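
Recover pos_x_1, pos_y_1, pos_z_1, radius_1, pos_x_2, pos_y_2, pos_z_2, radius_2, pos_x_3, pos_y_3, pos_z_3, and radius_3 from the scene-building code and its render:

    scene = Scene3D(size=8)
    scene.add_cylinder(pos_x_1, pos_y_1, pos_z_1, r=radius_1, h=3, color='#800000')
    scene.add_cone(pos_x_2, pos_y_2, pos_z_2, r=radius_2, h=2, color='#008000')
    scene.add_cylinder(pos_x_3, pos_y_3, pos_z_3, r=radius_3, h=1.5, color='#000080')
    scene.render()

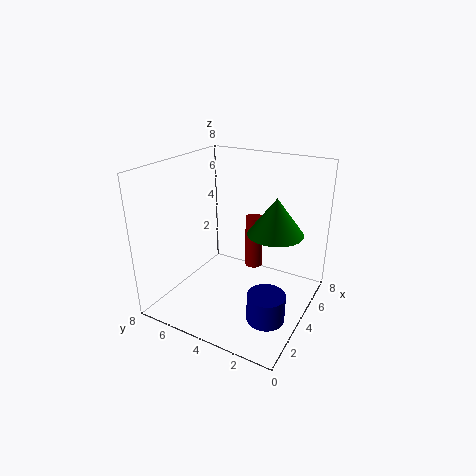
pos_x_1 = 5, pos_y_1 = 3.5, pos_z_1 = 2, radius_1 = 0.5, pos_x_2 = 4.5, pos_y_2 = 2, pos_z_2 = 4.5, radius_2 = 1.5, pos_x_3 = 2.5, pos_y_3 = 1.5, pos_z_3 = 0.5, radius_3 = 1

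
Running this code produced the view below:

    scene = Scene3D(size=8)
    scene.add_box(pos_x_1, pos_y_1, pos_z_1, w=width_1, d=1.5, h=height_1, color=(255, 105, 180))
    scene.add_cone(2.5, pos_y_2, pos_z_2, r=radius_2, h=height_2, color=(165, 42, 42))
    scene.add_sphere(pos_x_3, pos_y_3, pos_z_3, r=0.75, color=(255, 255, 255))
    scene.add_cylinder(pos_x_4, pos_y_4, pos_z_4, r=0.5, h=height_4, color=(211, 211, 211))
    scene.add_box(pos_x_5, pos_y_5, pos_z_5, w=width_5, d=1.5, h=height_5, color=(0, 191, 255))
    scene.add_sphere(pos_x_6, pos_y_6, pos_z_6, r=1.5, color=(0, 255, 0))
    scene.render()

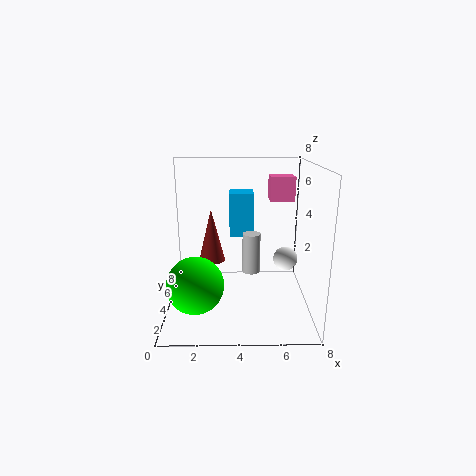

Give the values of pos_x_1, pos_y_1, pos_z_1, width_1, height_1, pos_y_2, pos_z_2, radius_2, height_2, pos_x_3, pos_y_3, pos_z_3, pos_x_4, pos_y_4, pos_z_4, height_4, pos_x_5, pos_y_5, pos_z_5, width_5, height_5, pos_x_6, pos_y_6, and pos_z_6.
pos_x_1 = 6; pos_y_1 = 6.25; pos_z_1 = 5.5; width_1 = 1.5; height_1 = 1.5; pos_y_2 = 4.5; pos_z_2 = 2.5; radius_2 = 0.75; height_2 = 3; pos_x_3 = 7; pos_y_3 = 5.75; pos_z_3 = 2; pos_x_4 = 4.75; pos_y_4 = 4; pos_z_4 = 2; height_4 = 2.25; pos_x_5 = 3.5; pos_y_5 = 6.25; pos_z_5 = 3.25; width_5 = 1.5; height_5 = 2.75; pos_x_6 = 1.75; pos_y_6 = 2.25; pos_z_6 = 2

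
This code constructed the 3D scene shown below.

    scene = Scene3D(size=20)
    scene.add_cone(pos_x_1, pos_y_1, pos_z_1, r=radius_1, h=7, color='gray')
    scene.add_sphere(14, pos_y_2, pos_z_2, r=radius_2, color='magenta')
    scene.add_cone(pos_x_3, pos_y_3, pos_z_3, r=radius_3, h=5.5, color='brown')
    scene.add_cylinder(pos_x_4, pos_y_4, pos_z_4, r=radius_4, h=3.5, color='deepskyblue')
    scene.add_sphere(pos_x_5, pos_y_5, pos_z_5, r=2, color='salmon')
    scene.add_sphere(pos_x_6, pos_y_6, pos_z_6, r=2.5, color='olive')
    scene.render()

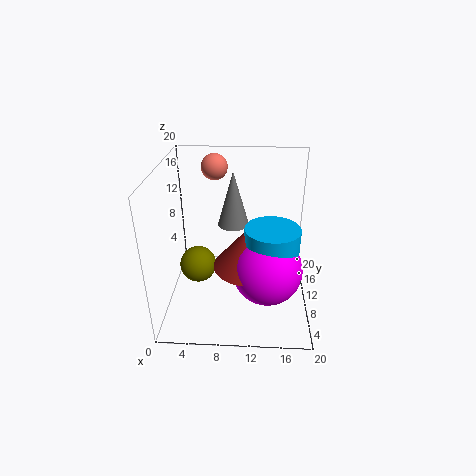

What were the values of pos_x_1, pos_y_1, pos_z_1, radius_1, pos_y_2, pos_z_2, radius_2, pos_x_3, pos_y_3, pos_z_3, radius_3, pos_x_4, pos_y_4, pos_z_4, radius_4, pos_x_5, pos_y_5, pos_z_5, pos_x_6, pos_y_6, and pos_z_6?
pos_x_1 = 9.5
pos_y_1 = 8.5
pos_z_1 = 13
radius_1 = 2
pos_y_2 = 5.5
pos_z_2 = 8
radius_2 = 4.5
pos_x_3 = 11.5
pos_y_3 = 6.5
pos_z_3 = 8
radius_3 = 4.5
pos_x_4 = 14.5
pos_y_4 = 6.5
pos_z_4 = 10
radius_4 = 3.5
pos_x_5 = 6
pos_y_5 = 18
pos_z_5 = 17.5
pos_x_6 = 4.5
pos_y_6 = 8.5
pos_z_6 = 6.5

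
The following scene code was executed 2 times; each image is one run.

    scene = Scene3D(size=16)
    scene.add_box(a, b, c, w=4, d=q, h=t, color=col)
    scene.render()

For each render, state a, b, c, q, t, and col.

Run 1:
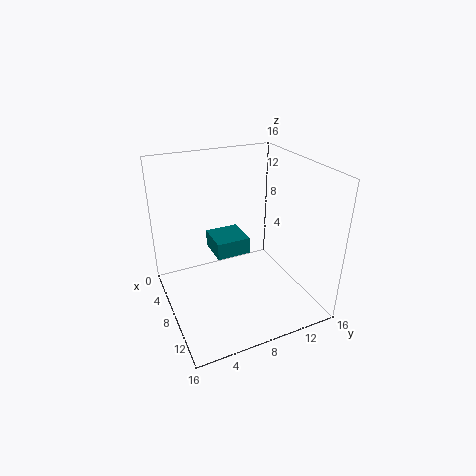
a = 3, b = 6, c = 5, q = 4, t = 2, col = 'teal'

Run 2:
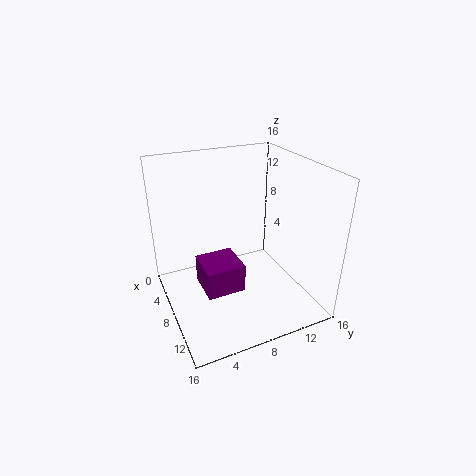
a = 8, b = 3, c = 4, q = 4, t = 3, col = 'purple'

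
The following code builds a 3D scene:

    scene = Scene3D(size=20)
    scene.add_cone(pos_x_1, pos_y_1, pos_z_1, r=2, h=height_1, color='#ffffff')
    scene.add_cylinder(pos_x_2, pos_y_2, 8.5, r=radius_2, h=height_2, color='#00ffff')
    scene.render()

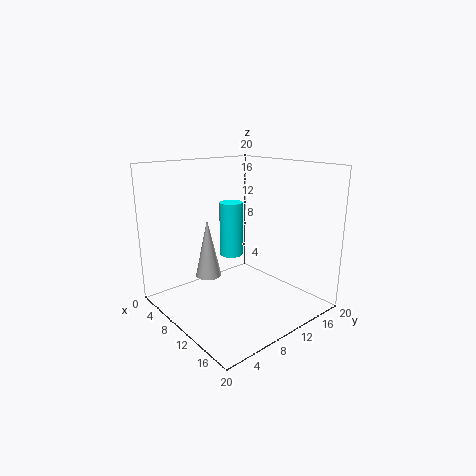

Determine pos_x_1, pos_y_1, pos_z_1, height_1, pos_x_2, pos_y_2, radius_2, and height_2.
pos_x_1 = 4; pos_y_1 = 9; pos_z_1 = 2.5; height_1 = 9; pos_x_2 = 11; pos_y_2 = 8; radius_2 = 1.5; height_2 = 7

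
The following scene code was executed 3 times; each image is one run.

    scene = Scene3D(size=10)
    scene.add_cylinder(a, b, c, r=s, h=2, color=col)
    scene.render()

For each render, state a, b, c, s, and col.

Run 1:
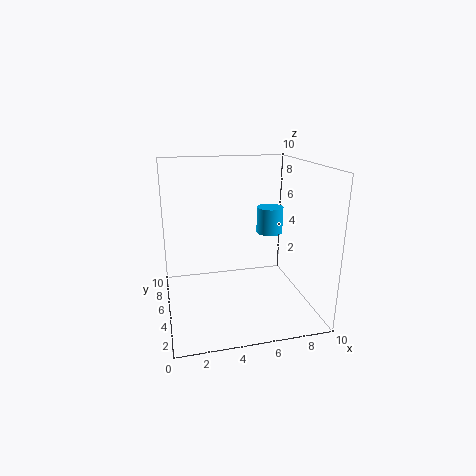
a = 8
b = 7
c = 4.5
s = 1
col = 'deepskyblue'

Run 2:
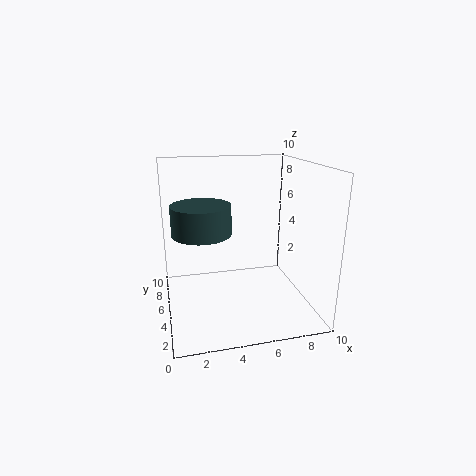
a = 2.5
b = 5
c = 5.5
s = 2
col = 'darkslategray'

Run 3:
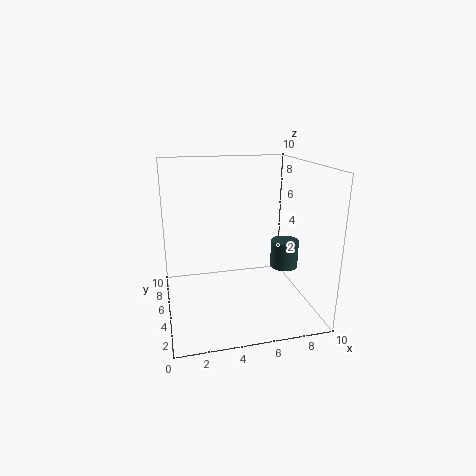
a = 8.5
b = 5
c = 2.5
s = 1
col = 'darkslategray'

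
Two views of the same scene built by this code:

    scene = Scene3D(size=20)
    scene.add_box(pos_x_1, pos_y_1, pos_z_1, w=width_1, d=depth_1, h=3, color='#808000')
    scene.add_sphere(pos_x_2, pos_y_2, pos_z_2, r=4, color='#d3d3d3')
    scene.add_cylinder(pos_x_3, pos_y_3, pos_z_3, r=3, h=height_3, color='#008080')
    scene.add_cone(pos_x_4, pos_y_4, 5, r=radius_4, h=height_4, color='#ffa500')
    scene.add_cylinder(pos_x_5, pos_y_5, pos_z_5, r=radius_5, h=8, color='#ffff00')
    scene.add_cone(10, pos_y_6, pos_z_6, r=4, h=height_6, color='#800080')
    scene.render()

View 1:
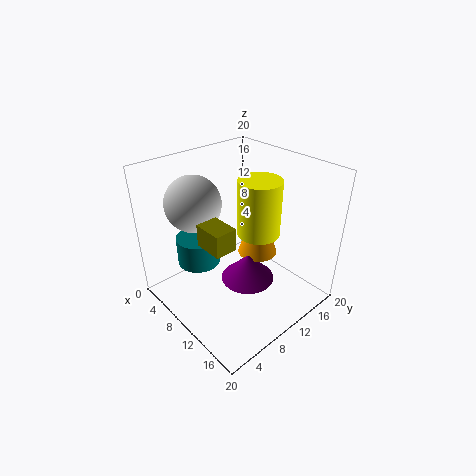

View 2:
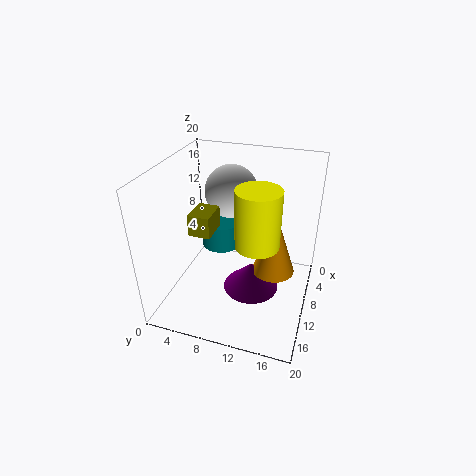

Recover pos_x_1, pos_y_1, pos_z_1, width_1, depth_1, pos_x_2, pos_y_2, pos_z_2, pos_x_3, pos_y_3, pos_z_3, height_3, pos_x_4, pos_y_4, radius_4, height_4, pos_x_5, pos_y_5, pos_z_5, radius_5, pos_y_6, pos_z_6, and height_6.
pos_x_1 = 9, pos_y_1 = 4, pos_z_1 = 11, width_1 = 4, depth_1 = 3, pos_x_2 = 4, pos_y_2 = 7, pos_z_2 = 14, pos_x_3 = 6, pos_y_3 = 6, pos_z_3 = 6, height_3 = 4, pos_x_4 = 9, pos_y_4 = 15, radius_4 = 3, height_4 = 9, pos_x_5 = 11, pos_y_5 = 13, pos_z_5 = 10, radius_5 = 3, pos_y_6 = 12, pos_z_6 = 2, height_6 = 4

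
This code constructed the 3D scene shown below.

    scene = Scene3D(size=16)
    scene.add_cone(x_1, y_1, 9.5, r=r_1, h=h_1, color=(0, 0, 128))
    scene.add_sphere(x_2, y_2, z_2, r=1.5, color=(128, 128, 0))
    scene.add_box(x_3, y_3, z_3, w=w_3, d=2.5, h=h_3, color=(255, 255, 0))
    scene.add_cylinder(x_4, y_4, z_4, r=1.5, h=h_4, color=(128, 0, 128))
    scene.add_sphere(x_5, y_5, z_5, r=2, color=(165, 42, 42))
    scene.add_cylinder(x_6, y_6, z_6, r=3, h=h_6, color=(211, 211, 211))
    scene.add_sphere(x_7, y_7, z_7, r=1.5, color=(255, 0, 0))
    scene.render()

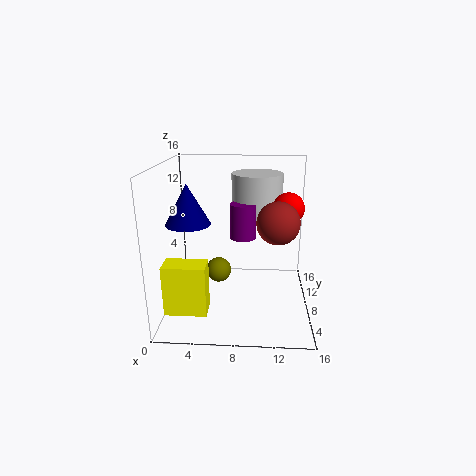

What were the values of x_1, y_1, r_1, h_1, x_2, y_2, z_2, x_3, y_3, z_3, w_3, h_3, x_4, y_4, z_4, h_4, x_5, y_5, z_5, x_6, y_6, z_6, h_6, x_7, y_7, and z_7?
x_1 = 2.5; y_1 = 8; r_1 = 2.5; h_1 = 4.5; x_2 = 5.5; y_2 = 10; z_2 = 3; x_3 = 0.5; y_3 = 3; z_3 = 1; w_3 = 4.5; h_3 = 5.5; x_4 = 8.5; y_4 = 9.5; z_4 = 7.5; h_4 = 4; x_5 = 12; y_5 = 3; z_5 = 11.5; x_6 = 10; y_6 = 12; z_6 = 9.5; h_6 = 5; x_7 = 13; y_7 = 4.5; z_7 = 12.5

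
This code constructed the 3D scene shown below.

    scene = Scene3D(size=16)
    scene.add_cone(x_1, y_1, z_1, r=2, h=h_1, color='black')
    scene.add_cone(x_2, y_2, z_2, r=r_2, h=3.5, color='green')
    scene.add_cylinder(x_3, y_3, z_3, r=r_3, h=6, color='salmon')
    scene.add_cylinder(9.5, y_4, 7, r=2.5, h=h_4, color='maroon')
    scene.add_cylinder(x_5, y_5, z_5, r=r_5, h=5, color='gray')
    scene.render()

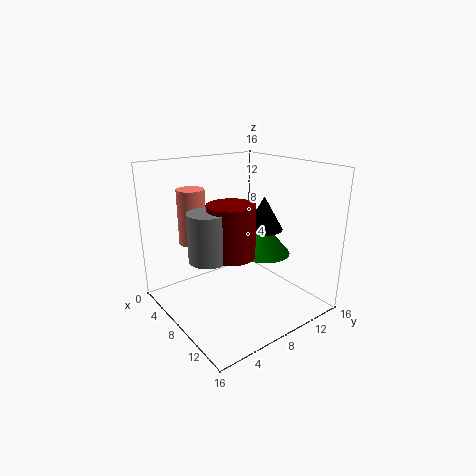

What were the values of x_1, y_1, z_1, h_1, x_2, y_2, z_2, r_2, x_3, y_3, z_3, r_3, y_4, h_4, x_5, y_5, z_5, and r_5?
x_1 = 10.5; y_1 = 9.5; z_1 = 9.5; h_1 = 3.5; x_2 = 8.5; y_2 = 11.5; z_2 = 5.5; r_2 = 3; x_3 = 5; y_3 = 4; z_3 = 7.5; r_3 = 1.5; y_4 = 6; h_4 = 5.5; x_5 = 9; y_5 = 3.5; z_5 = 7; r_5 = 2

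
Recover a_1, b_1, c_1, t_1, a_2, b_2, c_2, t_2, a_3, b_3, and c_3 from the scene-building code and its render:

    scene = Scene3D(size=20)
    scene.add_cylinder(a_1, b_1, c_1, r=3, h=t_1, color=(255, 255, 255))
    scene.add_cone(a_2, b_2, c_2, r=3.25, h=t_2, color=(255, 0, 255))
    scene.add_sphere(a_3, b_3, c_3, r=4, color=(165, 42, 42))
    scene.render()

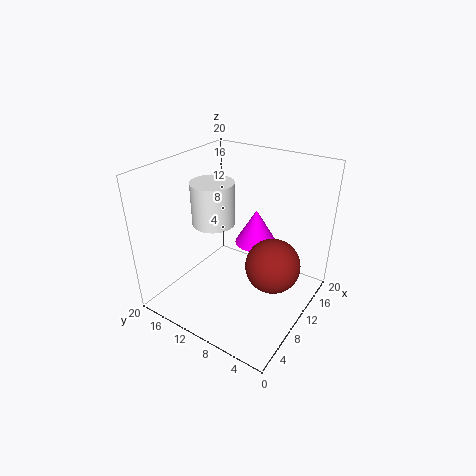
a_1 = 9.5; b_1 = 13.75; c_1 = 11.5; t_1 = 6; a_2 = 16.25; b_2 = 10.75; c_2 = 6; t_2 = 5.5; a_3 = 12.75; b_3 = 5.75; c_3 = 5.25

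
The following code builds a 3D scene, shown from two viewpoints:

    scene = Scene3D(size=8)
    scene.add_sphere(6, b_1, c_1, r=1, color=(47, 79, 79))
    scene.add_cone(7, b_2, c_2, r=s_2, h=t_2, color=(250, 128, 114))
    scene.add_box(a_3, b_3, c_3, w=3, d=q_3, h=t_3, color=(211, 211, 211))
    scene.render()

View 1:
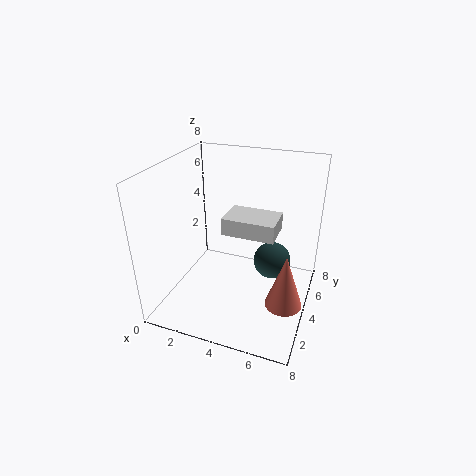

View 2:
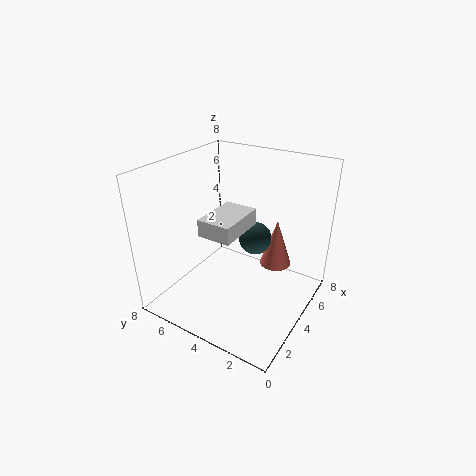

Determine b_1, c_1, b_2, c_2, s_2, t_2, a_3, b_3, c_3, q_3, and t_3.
b_1 = 4; c_1 = 3; b_2 = 3; c_2 = 1; s_2 = 1; t_2 = 3; a_3 = 3; b_3 = 4; c_3 = 4; q_3 = 2; t_3 = 1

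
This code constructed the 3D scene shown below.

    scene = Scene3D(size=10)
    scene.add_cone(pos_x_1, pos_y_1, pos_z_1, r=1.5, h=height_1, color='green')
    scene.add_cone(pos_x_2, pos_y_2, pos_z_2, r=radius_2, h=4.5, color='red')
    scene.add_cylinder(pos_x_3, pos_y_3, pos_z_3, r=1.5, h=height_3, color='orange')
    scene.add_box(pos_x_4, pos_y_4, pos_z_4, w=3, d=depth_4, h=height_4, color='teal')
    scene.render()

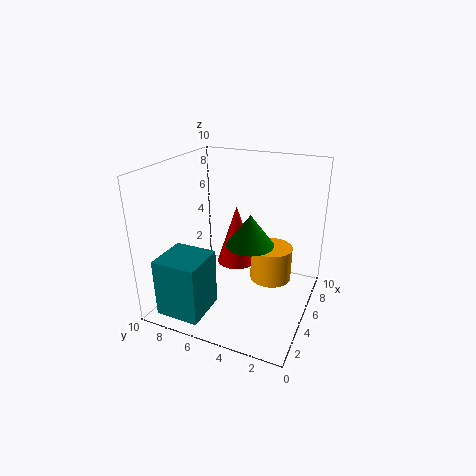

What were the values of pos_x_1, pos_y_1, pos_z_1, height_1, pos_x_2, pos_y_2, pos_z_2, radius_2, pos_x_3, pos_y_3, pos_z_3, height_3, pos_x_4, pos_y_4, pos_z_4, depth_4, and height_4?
pos_x_1 = 3.5, pos_y_1 = 3.5, pos_z_1 = 5.5, height_1 = 2, pos_x_2 = 7, pos_y_2 = 6, pos_z_2 = 2, radius_2 = 1.5, pos_x_3 = 6.5, pos_y_3 = 3, pos_z_3 = 1.5, height_3 = 2.5, pos_x_4 = 0.5, pos_y_4 = 6, pos_z_4 = 0.5, depth_4 = 3, height_4 = 4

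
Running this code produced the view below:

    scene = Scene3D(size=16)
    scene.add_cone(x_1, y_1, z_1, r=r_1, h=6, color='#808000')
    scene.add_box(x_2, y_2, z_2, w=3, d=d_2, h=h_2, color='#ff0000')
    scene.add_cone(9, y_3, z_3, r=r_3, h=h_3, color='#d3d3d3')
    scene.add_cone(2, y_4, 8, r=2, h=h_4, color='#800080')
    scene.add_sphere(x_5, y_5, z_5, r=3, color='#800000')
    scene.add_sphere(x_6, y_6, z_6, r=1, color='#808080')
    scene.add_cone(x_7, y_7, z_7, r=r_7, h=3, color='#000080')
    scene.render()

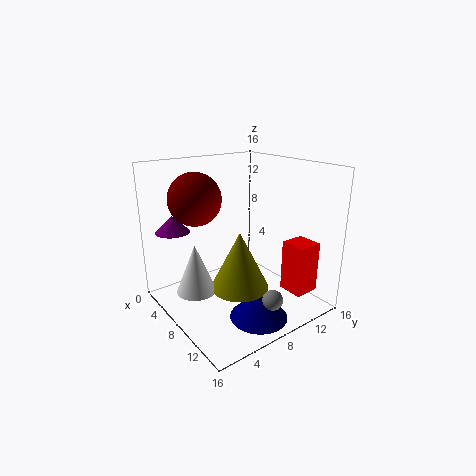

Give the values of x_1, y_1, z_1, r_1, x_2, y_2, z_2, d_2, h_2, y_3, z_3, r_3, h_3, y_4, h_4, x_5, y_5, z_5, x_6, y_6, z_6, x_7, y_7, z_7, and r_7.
x_1 = 11, y_1 = 6, z_1 = 4, r_1 = 3, x_2 = 10, y_2 = 13, z_2 = 1, d_2 = 3, h_2 = 6, y_3 = 2, z_3 = 4, r_3 = 2, h_3 = 5, y_4 = 3, h_4 = 2, x_5 = 4, y_5 = 5, z_5 = 12, x_6 = 15, y_6 = 7, z_6 = 4, x_7 = 13, y_7 = 7, z_7 = 1, r_7 = 3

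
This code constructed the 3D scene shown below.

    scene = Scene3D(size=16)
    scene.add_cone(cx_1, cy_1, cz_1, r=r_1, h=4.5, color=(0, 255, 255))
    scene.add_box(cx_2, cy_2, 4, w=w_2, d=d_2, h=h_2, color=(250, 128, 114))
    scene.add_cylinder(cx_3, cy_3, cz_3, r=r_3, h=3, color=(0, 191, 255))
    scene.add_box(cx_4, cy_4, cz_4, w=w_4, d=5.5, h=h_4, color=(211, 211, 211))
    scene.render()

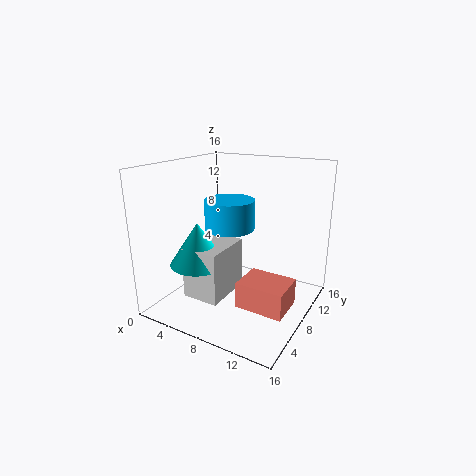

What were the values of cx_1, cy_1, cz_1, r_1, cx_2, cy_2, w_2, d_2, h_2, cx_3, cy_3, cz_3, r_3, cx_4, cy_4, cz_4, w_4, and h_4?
cx_1 = 5.5
cy_1 = 4
cz_1 = 6
r_1 = 3
cx_2 = 11.5
cy_2 = 1.5
w_2 = 4.5
d_2 = 3.5
h_2 = 2.5
cx_3 = 8.5
cy_3 = 5.5
cz_3 = 10
r_3 = 2.5
cx_4 = 4.5
cy_4 = 2.5
cz_4 = 2.5
w_4 = 4
h_4 = 5.5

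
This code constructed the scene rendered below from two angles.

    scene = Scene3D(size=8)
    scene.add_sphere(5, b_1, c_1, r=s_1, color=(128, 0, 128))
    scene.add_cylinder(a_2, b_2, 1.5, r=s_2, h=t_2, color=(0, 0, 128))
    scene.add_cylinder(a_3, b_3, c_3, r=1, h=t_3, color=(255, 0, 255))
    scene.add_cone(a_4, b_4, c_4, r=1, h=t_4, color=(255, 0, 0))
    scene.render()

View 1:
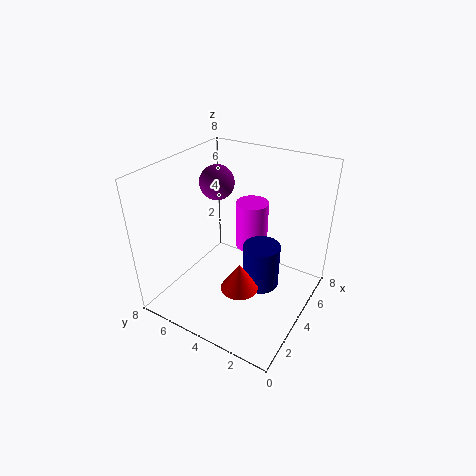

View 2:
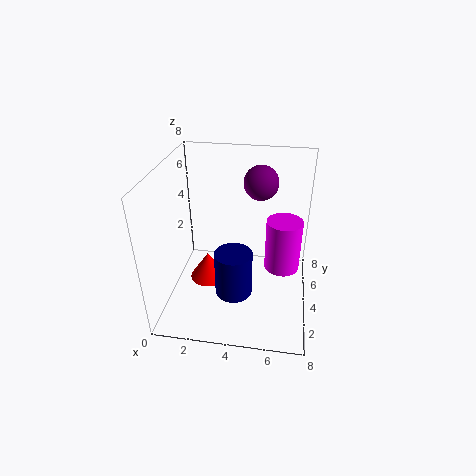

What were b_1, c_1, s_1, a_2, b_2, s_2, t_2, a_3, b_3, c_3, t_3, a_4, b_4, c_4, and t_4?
b_1 = 6
c_1 = 6.5
s_1 = 1
a_2 = 4
b_2 = 2.5
s_2 = 1
t_2 = 2.5
a_3 = 6.5
b_3 = 4.5
c_3 = 2
t_3 = 3
a_4 = 2.5
b_4 = 3
c_4 = 2
t_4 = 1.5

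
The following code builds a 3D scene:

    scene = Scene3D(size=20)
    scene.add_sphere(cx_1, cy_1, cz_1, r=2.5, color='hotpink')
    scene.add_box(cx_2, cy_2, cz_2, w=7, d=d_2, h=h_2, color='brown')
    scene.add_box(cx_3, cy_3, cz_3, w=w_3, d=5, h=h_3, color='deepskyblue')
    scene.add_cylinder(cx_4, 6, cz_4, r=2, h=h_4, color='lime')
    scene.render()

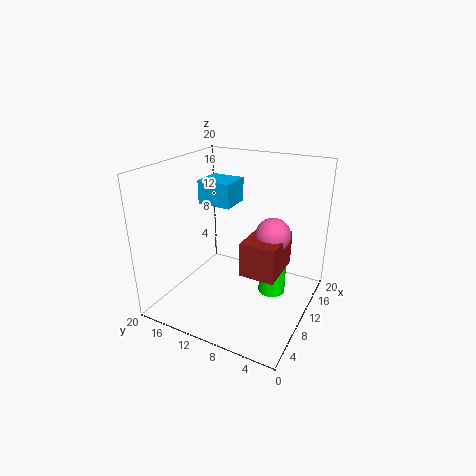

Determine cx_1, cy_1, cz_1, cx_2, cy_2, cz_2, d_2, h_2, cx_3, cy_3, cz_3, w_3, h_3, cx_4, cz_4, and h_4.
cx_1 = 13
cy_1 = 6
cz_1 = 10
cx_2 = 8.5
cy_2 = 4
cz_2 = 5
d_2 = 5
h_2 = 5
cx_3 = 11
cy_3 = 12
cz_3 = 13.5
w_3 = 4.5
h_3 = 3.5
cx_4 = 13.5
cz_4 = 0.5
h_4 = 5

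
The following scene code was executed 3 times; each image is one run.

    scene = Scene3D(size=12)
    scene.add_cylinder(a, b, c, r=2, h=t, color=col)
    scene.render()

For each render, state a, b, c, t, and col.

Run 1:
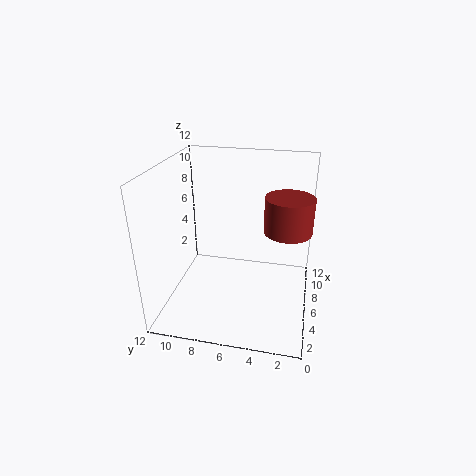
a = 7
b = 2
c = 6.5
t = 3
col = 'brown'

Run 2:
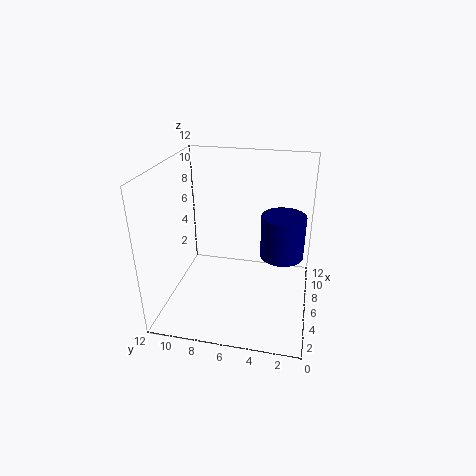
a = 9
b = 2.5
c = 3
t = 4
col = 'navy'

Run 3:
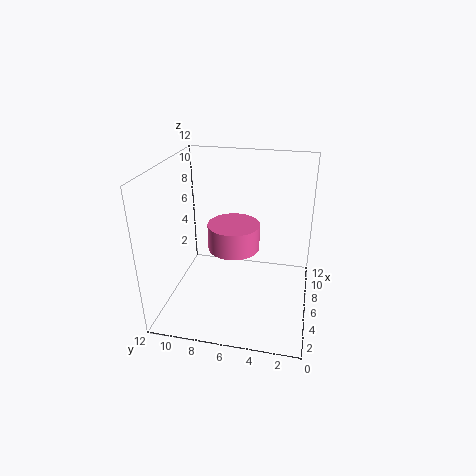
a = 4.5
b = 6
c = 6
t = 2
col = 'hotpink'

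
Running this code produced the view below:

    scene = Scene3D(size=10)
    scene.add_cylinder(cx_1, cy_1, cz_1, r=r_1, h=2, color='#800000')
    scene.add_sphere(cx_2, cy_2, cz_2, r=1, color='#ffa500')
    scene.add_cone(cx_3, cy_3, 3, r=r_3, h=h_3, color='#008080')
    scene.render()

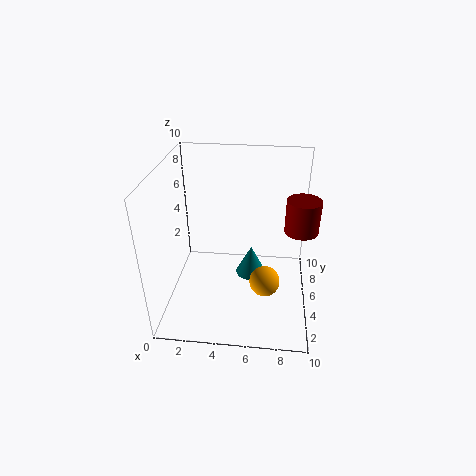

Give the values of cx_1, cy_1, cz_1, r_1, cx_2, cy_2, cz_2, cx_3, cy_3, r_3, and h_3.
cx_1 = 9
cy_1 = 3
cz_1 = 7
r_1 = 1
cx_2 = 7
cy_2 = 3
cz_2 = 3
cx_3 = 6
cy_3 = 4
r_3 = 1
h_3 = 2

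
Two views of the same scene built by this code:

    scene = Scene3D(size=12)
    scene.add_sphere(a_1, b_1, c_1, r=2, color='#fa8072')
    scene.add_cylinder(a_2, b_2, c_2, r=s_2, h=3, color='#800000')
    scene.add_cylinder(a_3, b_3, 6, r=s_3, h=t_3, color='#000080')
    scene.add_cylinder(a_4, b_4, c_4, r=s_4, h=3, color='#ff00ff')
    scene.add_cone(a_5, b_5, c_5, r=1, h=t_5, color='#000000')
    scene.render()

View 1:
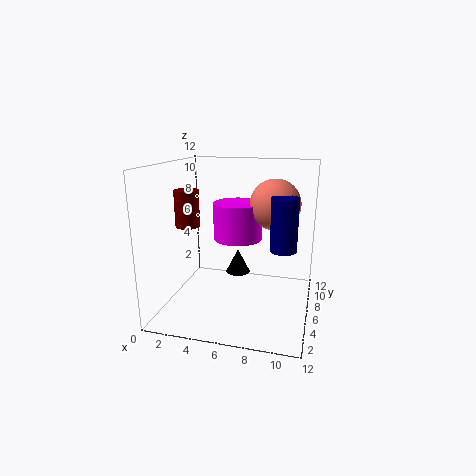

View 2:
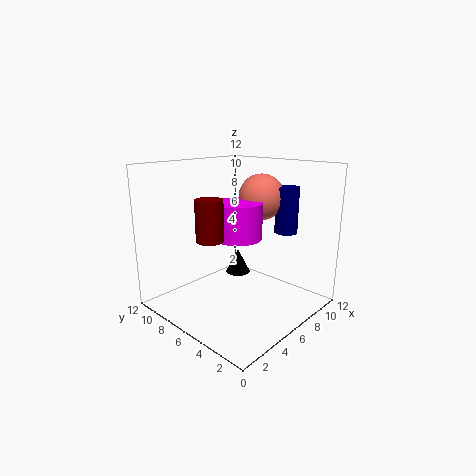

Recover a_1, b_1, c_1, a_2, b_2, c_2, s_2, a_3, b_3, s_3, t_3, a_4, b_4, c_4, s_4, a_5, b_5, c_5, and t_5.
a_1 = 9
b_1 = 6
c_1 = 9
a_2 = 2
b_2 = 5
c_2 = 7
s_2 = 1
a_3 = 10
b_3 = 4
s_3 = 1
t_3 = 4
a_4 = 6
b_4 = 6
c_4 = 6
s_4 = 2
a_5 = 6
b_5 = 6
c_5 = 3
t_5 = 2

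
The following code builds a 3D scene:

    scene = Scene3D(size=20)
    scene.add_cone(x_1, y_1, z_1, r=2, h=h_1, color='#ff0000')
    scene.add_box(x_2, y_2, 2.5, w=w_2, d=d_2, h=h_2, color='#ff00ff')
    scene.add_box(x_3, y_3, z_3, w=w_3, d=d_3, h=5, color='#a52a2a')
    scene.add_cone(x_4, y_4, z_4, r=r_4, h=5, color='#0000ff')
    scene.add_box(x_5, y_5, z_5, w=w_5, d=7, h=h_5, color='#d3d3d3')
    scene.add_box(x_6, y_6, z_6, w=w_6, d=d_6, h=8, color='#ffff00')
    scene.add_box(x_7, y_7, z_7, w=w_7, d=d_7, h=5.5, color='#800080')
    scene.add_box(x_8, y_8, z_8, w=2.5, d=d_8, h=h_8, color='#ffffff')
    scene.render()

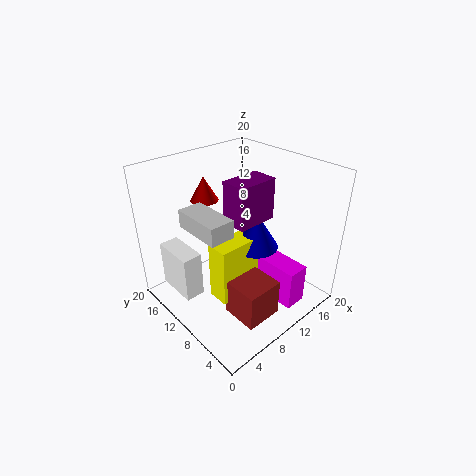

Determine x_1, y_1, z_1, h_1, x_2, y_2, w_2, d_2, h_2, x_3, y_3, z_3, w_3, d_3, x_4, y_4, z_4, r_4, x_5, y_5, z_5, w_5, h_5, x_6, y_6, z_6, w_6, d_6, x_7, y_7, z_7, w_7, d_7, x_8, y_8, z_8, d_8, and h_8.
x_1 = 9; y_1 = 16; z_1 = 14; h_1 = 3.5; x_2 = 11; y_2 = 1; w_2 = 3; d_2 = 6.5; h_2 = 5.5; x_3 = 5; y_3 = 2; z_3 = 2; w_3 = 5; d_3 = 5; x_4 = 11; y_4 = 7.5; z_4 = 9.5; r_4 = 3; x_5 = 4; y_5 = 8; z_5 = 12; w_5 = 3.5; h_5 = 2.5; x_6 = 4.5; y_6 = 6.5; z_6 = 3.5; w_6 = 6; d_6 = 3; x_7 = 7.5; y_7 = 6.5; z_7 = 13.5; w_7 = 5.5; d_7 = 3.5; x_8 = 0.5; y_8 = 9; z_8 = 5; d_8 = 5.5; h_8 = 6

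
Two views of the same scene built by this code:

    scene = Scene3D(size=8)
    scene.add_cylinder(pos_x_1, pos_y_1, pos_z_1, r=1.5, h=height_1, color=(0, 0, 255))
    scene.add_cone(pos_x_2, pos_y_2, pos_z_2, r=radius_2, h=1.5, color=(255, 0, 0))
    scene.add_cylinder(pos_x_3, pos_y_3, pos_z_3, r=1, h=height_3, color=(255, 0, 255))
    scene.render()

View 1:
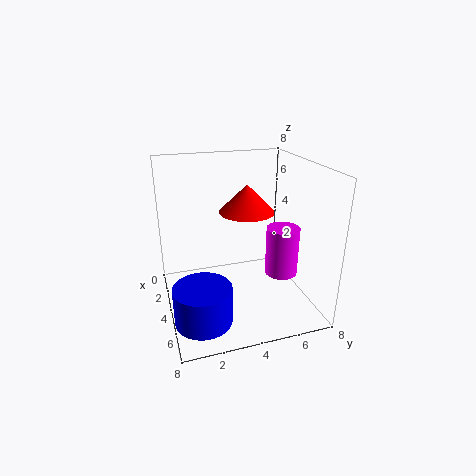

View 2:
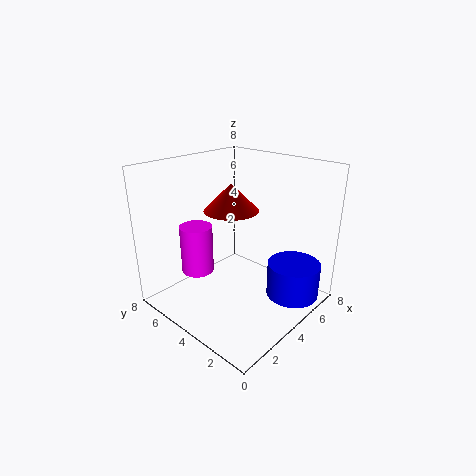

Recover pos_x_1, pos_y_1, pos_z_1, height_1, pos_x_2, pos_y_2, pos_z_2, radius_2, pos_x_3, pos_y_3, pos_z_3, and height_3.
pos_x_1 = 6; pos_y_1 = 1.5; pos_z_1 = 0.5; height_1 = 2; pos_x_2 = 4; pos_y_2 = 4.5; pos_z_2 = 5.5; radius_2 = 1.5; pos_x_3 = 3.5; pos_y_3 = 7; pos_z_3 = 1; height_3 = 3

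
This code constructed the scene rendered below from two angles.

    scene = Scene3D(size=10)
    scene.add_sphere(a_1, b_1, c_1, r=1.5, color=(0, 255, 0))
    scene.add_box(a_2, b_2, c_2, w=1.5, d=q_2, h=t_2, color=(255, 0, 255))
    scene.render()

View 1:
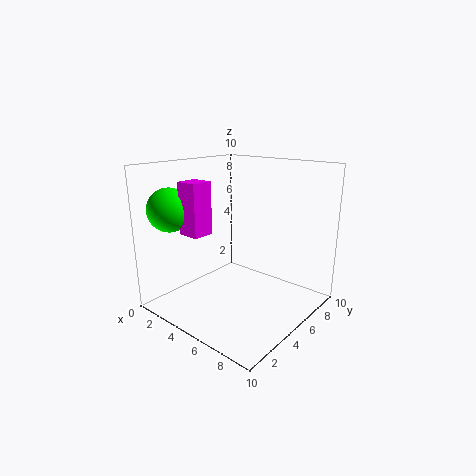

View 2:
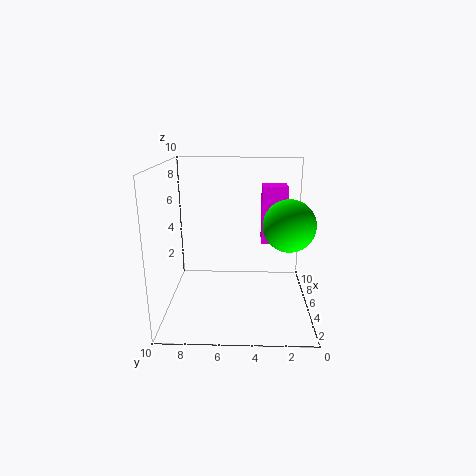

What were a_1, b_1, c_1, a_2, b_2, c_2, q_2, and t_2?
a_1 = 1.5, b_1 = 2, c_1 = 7, a_2 = 2.5, b_2 = 2, c_2 = 5.5, q_2 = 1.5, t_2 = 3.5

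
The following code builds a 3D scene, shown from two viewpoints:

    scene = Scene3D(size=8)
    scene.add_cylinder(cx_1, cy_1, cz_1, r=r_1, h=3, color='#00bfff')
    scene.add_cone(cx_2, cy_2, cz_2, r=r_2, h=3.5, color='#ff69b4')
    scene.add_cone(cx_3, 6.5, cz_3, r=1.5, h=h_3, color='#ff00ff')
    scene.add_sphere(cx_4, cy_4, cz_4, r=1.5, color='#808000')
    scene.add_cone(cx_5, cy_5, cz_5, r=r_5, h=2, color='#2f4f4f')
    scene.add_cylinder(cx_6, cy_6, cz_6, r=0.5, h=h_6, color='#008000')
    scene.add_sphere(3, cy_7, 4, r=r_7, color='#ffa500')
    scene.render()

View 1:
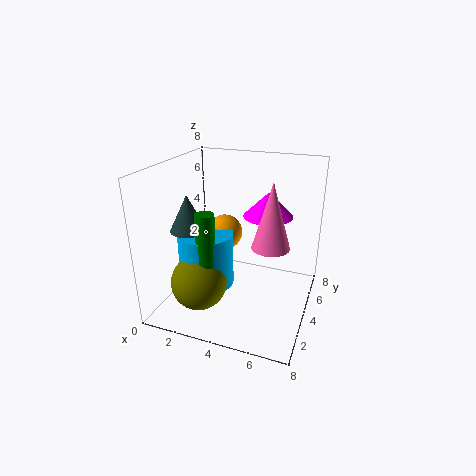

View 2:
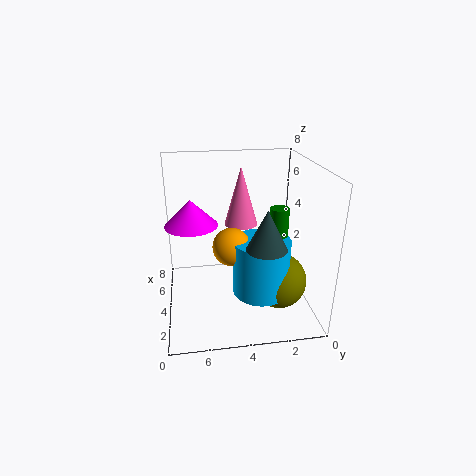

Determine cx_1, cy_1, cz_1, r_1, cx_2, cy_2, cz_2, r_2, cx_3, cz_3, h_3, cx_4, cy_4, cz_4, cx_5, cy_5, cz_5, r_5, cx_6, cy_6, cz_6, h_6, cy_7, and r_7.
cx_1 = 2.5, cy_1 = 3, cz_1 = 1.5, r_1 = 1.5, cx_2 = 6, cy_2 = 3.5, cz_2 = 4, r_2 = 1, cx_3 = 5, cz_3 = 4.5, h_3 = 1.5, cx_4 = 2.5, cy_4 = 2, cz_4 = 2, cx_5 = 1.5, cy_5 = 3, cz_5 = 4.5, r_5 = 1, cx_6 = 3, cy_6 = 2, cz_6 = 2.5, h_6 = 3.5, cy_7 = 4.5, r_7 = 1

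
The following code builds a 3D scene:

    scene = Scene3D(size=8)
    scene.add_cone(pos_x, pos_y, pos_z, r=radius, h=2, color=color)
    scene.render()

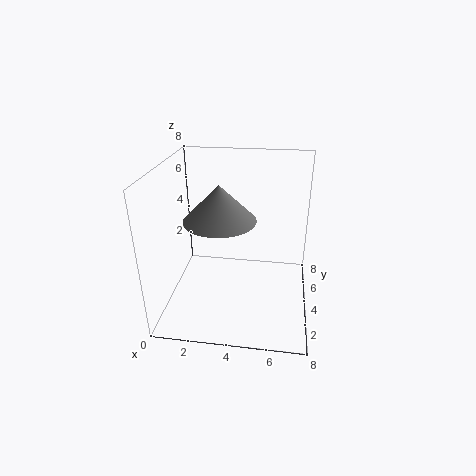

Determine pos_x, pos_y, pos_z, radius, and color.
pos_x = 3, pos_y = 4, pos_z = 5, radius = 2, color = 'gray'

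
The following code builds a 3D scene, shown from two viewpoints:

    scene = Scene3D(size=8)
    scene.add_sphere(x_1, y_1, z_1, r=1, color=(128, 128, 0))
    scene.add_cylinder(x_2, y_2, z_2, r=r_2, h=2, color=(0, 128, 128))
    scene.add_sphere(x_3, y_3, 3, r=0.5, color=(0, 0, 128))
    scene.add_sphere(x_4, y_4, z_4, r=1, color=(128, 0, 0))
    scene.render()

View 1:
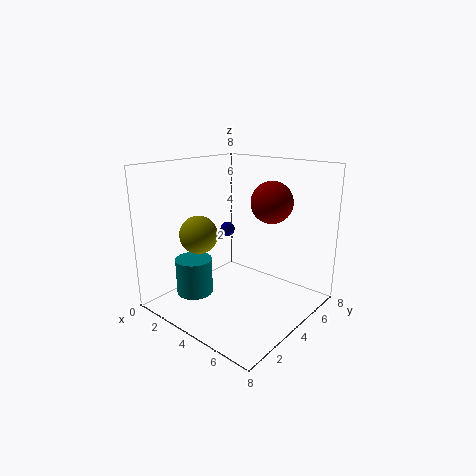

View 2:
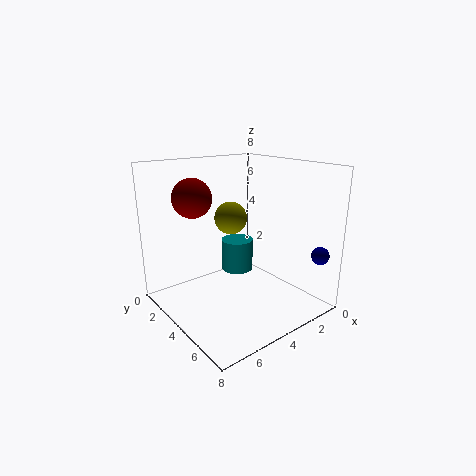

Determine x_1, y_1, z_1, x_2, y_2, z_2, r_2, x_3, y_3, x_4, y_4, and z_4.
x_1 = 3; y_1 = 2; z_1 = 4.5; x_2 = 2.5; y_2 = 2; z_2 = 1; r_2 = 1; x_3 = 0.5; y_3 = 7; x_4 = 6.5; y_4 = 3.5; z_4 = 6.5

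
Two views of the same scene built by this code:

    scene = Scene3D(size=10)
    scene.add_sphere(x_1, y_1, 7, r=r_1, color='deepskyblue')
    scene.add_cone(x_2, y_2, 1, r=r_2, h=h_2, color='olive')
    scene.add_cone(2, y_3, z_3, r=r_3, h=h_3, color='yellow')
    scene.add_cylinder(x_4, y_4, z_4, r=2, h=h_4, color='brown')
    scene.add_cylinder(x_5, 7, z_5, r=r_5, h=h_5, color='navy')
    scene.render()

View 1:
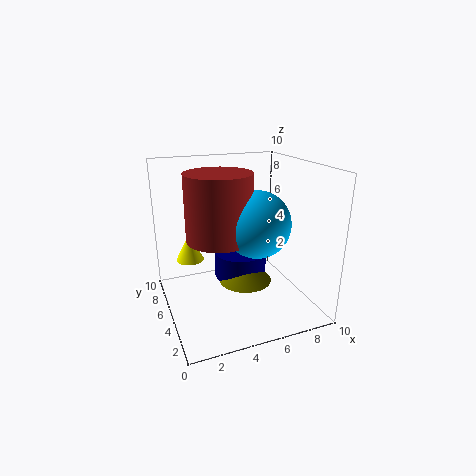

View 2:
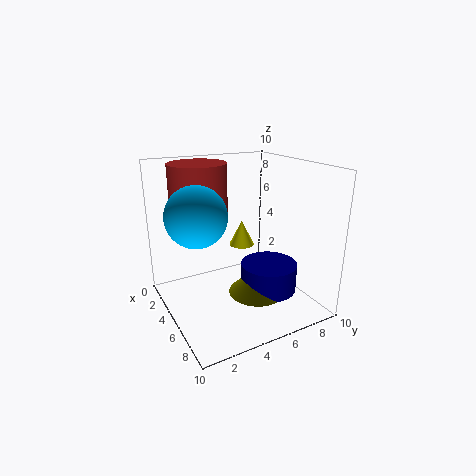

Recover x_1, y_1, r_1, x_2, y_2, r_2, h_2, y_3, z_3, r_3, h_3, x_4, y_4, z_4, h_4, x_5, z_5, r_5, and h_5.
x_1 = 5, y_1 = 2, r_1 = 2, x_2 = 6, y_2 = 6, r_2 = 2, h_2 = 2, y_3 = 7, z_3 = 3, r_3 = 1, h_3 = 2, x_4 = 3, y_4 = 3, z_4 = 6, h_4 = 4, x_5 = 6, z_5 = 1, r_5 = 2, h_5 = 2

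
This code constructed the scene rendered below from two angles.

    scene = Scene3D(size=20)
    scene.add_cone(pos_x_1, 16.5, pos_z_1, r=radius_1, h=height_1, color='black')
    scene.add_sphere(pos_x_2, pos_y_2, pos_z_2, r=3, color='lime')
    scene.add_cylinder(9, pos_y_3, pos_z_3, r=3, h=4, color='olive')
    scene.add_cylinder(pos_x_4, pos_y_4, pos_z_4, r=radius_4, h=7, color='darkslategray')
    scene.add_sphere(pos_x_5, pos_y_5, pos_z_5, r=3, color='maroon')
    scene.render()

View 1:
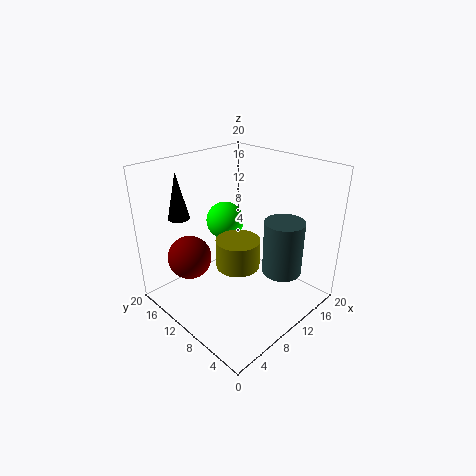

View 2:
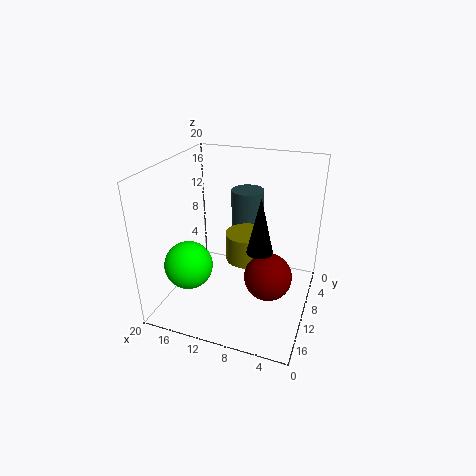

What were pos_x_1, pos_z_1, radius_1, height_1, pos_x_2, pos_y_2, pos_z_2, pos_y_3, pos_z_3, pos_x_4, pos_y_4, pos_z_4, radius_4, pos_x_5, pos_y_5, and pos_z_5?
pos_x_1 = 5, pos_z_1 = 12.5, radius_1 = 1.5, height_1 = 6.5, pos_x_2 = 14, pos_y_2 = 17, pos_z_2 = 9, pos_y_3 = 9, pos_z_3 = 6.5, pos_x_4 = 11, pos_y_4 = 3, pos_z_4 = 7.5, radius_4 = 2.5, pos_x_5 = 4.5, pos_y_5 = 14, pos_z_5 = 7.5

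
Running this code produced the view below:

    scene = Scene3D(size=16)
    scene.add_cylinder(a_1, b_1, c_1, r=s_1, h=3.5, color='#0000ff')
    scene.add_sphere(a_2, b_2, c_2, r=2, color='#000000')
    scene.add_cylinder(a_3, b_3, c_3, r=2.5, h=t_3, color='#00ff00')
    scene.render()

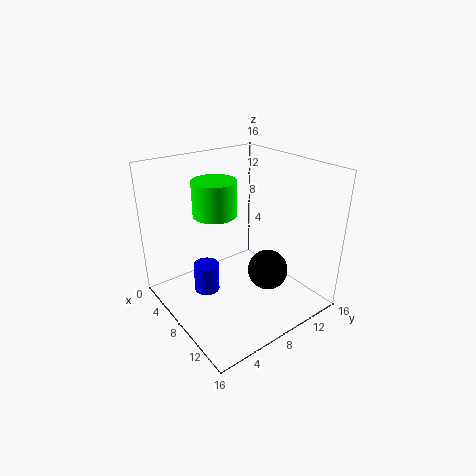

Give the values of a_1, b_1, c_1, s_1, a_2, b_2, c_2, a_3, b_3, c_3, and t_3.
a_1 = 5, b_1 = 5.5, c_1 = 0.5, s_1 = 1.5, a_2 = 13, b_2 = 8, c_2 = 6.5, a_3 = 5, b_3 = 7, c_3 = 10, t_3 = 4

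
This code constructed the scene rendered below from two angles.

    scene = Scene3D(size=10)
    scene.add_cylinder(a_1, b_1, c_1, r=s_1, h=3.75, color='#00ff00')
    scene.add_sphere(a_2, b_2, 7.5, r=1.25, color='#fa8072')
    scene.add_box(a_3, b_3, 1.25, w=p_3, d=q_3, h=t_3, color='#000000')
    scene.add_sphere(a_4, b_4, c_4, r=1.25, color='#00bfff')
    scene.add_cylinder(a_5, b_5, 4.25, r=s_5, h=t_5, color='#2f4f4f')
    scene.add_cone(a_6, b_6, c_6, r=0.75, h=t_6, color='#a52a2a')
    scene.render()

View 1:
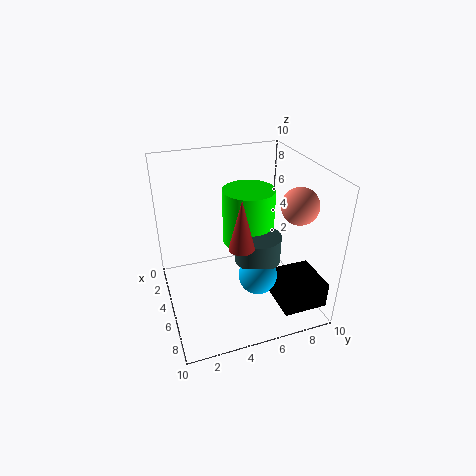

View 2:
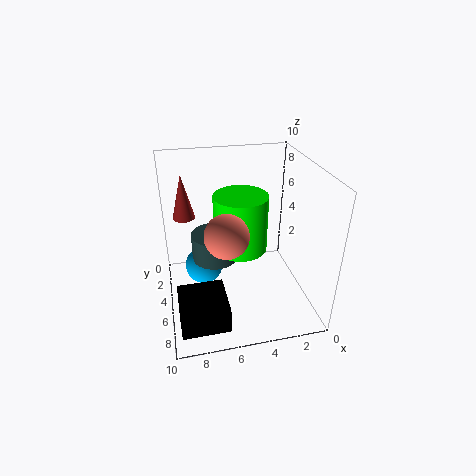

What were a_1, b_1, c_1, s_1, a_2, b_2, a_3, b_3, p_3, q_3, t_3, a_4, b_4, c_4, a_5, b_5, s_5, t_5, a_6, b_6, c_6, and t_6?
a_1 = 5; b_1 = 5.75; c_1 = 4.75; s_1 = 1.75; a_2 = 6.5; b_2 = 8.75; a_3 = 6.5; b_3 = 6.75; p_3 = 3; q_3 = 3; t_3 = 1.75; a_4 = 7.5; b_4 = 5.5; c_4 = 3.5; a_5 = 6.75; b_5 = 5.75; s_5 = 1.5; t_5 = 1.75; a_6 = 8.5; b_6 = 4; c_6 = 6.5; t_6 = 3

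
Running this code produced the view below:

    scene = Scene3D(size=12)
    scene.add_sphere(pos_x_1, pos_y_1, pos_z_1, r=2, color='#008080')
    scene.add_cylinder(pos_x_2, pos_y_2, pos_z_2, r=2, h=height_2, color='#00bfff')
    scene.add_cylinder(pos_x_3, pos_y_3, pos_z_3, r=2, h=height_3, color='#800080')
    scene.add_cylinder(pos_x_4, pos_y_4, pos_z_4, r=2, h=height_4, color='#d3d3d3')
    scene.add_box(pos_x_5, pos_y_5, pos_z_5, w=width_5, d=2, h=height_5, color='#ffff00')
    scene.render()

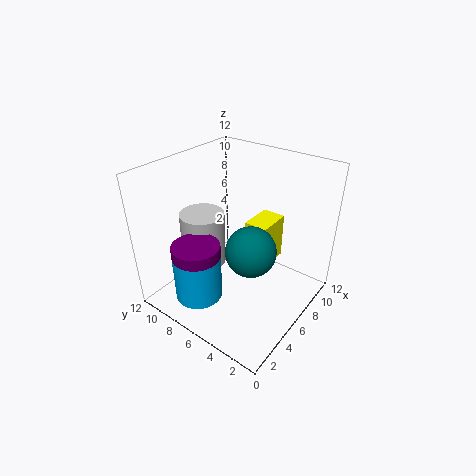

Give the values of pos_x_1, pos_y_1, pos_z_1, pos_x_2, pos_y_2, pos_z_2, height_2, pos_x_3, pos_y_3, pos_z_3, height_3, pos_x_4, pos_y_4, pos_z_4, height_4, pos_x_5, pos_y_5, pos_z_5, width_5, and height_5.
pos_x_1 = 5
pos_y_1 = 4
pos_z_1 = 6
pos_x_2 = 3
pos_y_2 = 8
pos_z_2 = 1
height_2 = 4
pos_x_3 = 3
pos_y_3 = 8
pos_z_3 = 2
height_3 = 4
pos_x_4 = 6
pos_y_4 = 10
pos_z_4 = 2
height_4 = 5
pos_x_5 = 7
pos_y_5 = 4
pos_z_5 = 3
width_5 = 3
height_5 = 4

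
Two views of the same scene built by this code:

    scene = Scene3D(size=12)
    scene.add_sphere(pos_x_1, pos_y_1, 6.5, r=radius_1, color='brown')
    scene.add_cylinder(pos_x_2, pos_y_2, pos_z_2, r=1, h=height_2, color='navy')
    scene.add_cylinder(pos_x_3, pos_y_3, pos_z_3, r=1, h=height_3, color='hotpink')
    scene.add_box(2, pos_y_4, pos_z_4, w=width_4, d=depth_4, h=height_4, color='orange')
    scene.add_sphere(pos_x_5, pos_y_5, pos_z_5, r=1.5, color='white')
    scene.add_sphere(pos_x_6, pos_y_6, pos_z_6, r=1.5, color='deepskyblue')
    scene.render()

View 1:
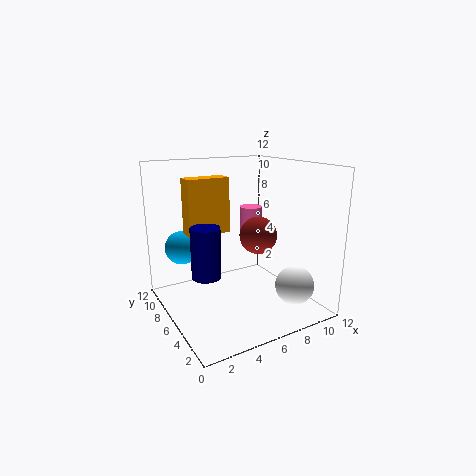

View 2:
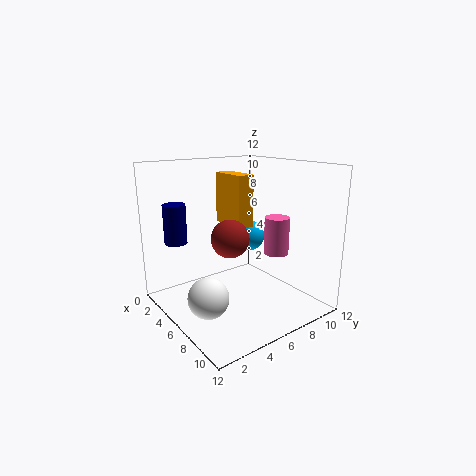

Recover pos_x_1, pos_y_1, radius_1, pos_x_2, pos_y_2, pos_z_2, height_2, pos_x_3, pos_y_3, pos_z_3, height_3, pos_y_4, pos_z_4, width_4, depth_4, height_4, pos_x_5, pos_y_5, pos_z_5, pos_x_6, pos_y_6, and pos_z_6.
pos_x_1 = 7; pos_y_1 = 4.5; radius_1 = 1.5; pos_x_2 = 1.5; pos_y_2 = 2.5; pos_z_2 = 5; height_2 = 3.5; pos_x_3 = 8.5; pos_y_3 = 8; pos_z_3 = 5; height_3 = 3; pos_y_4 = 6.5; pos_z_4 = 6.5; width_4 = 3.5; depth_4 = 1.5; height_4 = 4.5; pos_x_5 = 8.5; pos_y_5 = 1.5; pos_z_5 = 3; pos_x_6 = 2.5; pos_y_6 = 10; pos_z_6 = 4.5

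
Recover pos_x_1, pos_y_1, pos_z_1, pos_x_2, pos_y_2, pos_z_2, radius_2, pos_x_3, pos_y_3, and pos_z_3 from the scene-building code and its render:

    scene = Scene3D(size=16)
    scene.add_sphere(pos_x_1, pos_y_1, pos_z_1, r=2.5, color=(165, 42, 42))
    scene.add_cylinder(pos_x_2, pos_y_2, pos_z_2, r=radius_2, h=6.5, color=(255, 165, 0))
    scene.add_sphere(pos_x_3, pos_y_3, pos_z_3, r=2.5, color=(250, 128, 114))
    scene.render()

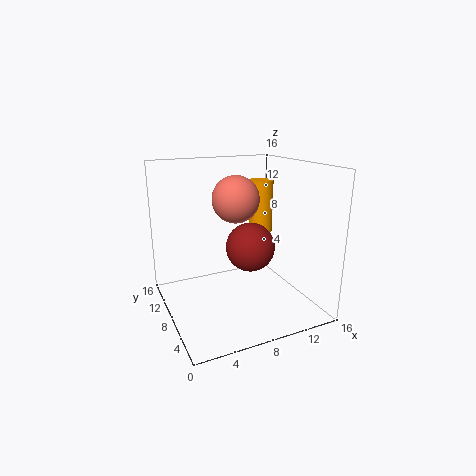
pos_x_1 = 8
pos_y_1 = 5
pos_z_1 = 8
pos_x_2 = 13
pos_y_2 = 12
pos_z_2 = 7
radius_2 = 1.5
pos_x_3 = 7.5
pos_y_3 = 7.5
pos_z_3 = 12.5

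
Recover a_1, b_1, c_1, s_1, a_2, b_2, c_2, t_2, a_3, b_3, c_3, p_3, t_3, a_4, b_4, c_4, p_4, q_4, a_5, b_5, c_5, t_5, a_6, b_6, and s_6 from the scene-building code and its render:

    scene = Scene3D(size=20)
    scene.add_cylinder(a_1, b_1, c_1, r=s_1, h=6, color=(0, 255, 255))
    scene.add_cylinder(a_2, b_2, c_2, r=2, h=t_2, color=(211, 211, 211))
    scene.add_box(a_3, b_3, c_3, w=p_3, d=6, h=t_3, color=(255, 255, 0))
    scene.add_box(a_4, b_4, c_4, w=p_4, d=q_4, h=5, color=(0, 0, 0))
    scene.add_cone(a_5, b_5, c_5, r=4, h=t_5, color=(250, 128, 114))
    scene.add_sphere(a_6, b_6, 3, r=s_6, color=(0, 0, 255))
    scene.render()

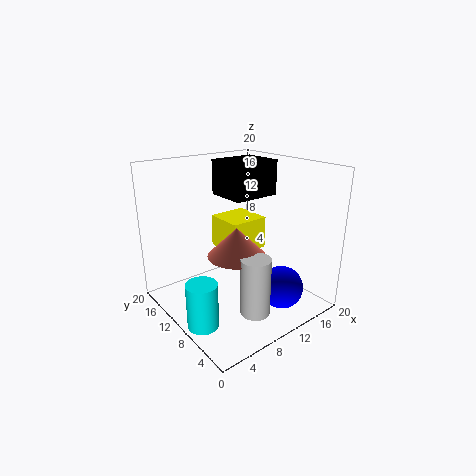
a_1 = 2, b_1 = 7, c_1 = 1, s_1 = 2, a_2 = 9, b_2 = 5, c_2 = 1, t_2 = 8, a_3 = 11, b_3 = 12, c_3 = 6, p_3 = 6, t_3 = 5, a_4 = 10, b_4 = 10, c_4 = 15, p_4 = 7, q_4 = 6, a_5 = 9, b_5 = 9, c_5 = 8, t_5 = 4, a_6 = 14, b_6 = 5, s_6 = 3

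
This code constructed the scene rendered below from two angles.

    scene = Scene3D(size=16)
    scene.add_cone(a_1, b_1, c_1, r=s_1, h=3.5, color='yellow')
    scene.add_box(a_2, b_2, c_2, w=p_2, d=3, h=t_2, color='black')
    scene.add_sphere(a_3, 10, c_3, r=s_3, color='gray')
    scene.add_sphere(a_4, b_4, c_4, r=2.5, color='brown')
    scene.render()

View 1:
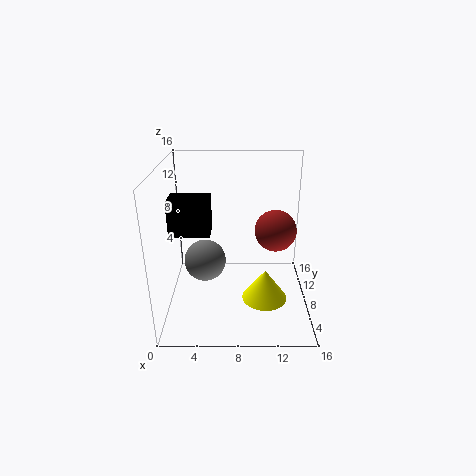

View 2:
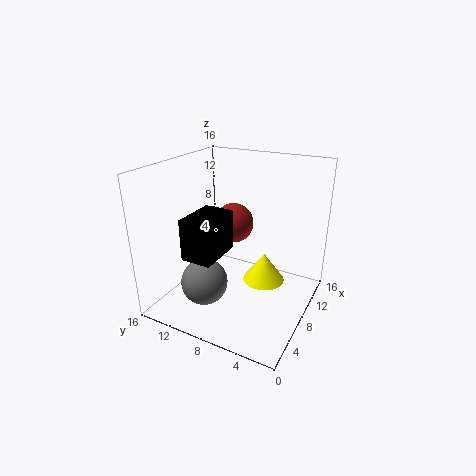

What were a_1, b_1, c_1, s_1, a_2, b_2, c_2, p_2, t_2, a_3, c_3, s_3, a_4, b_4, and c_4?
a_1 = 11; b_1 = 6; c_1 = 1.5; s_1 = 2.5; a_2 = 0.5; b_2 = 7; c_2 = 8.5; p_2 = 4.5; t_2 = 4; a_3 = 4; c_3 = 4; s_3 = 2.5; a_4 = 12.5; b_4 = 11; c_4 = 7.5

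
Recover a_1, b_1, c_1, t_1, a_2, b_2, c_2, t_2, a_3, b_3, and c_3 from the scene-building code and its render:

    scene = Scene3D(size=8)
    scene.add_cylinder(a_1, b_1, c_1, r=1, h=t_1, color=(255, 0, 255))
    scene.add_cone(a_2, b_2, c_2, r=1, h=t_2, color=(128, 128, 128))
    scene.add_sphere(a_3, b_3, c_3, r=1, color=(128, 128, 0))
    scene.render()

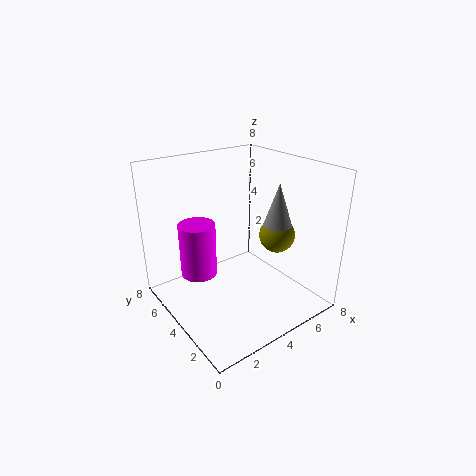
a_1 = 2; b_1 = 5; c_1 = 2; t_1 = 3; a_2 = 6; b_2 = 3; c_2 = 4; t_2 = 3; a_3 = 6; b_3 = 3; c_3 = 4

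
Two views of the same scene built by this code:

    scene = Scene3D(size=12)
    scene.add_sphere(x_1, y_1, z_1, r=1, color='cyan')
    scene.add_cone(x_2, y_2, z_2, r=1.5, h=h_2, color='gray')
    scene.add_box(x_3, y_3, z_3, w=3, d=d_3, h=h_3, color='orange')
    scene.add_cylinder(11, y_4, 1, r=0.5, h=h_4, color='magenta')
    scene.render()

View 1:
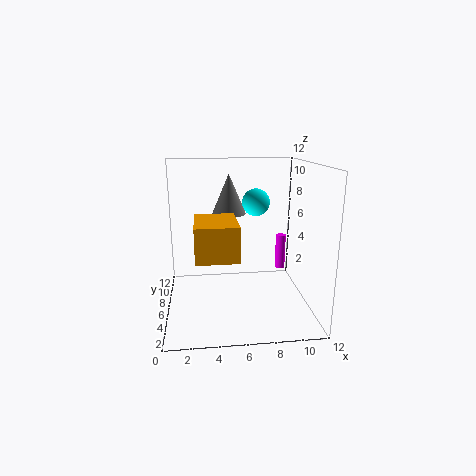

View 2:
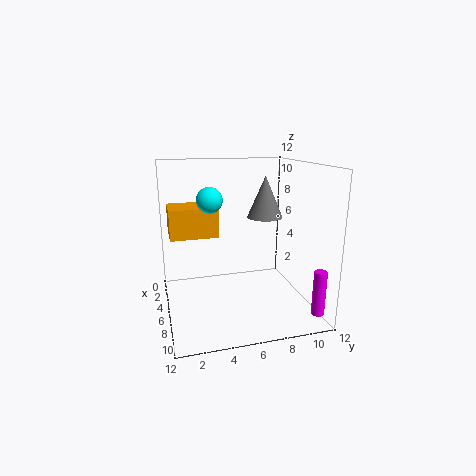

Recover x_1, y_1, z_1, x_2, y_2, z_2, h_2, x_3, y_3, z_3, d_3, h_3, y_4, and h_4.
x_1 = 7; y_1 = 3.5; z_1 = 9.5; x_2 = 5.5; y_2 = 8.5; z_2 = 7.5; h_2 = 3.5; x_3 = 2.5; y_3 = 0.5; z_3 = 6; d_3 = 4; h_3 = 2.5; y_4 = 11; h_4 = 3.5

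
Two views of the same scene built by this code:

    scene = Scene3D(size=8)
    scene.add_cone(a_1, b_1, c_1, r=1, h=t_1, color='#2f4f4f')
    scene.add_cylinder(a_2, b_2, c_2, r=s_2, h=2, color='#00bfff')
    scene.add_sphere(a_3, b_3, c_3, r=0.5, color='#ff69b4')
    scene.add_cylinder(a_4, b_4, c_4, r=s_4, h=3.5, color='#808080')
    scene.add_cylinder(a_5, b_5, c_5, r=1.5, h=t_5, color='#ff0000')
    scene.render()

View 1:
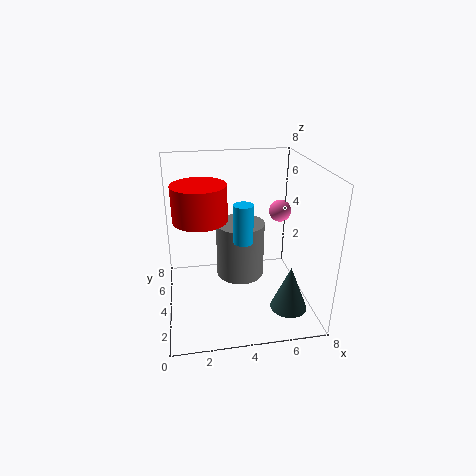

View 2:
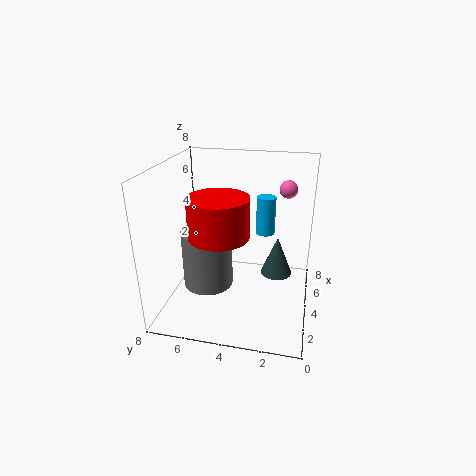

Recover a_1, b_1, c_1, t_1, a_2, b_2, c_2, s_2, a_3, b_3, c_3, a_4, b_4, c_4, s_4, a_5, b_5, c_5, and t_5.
a_1 = 6.5
b_1 = 2
c_1 = 0.5
t_1 = 2.5
a_2 = 4
b_2 = 2.5
c_2 = 4.5
s_2 = 0.5
a_3 = 5.5
b_3 = 1.5
c_3 = 6.5
a_4 = 4.5
b_4 = 6
c_4 = 0.5
s_4 = 1.5
a_5 = 2
b_5 = 4.5
c_5 = 5
t_5 = 2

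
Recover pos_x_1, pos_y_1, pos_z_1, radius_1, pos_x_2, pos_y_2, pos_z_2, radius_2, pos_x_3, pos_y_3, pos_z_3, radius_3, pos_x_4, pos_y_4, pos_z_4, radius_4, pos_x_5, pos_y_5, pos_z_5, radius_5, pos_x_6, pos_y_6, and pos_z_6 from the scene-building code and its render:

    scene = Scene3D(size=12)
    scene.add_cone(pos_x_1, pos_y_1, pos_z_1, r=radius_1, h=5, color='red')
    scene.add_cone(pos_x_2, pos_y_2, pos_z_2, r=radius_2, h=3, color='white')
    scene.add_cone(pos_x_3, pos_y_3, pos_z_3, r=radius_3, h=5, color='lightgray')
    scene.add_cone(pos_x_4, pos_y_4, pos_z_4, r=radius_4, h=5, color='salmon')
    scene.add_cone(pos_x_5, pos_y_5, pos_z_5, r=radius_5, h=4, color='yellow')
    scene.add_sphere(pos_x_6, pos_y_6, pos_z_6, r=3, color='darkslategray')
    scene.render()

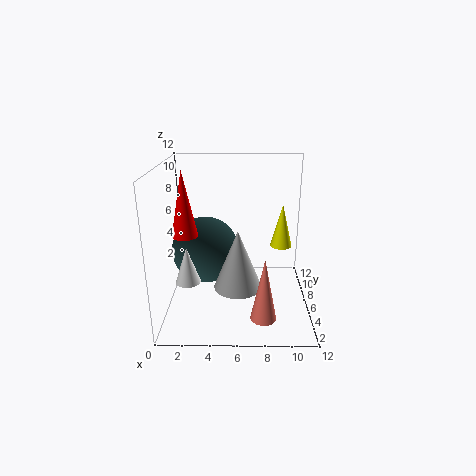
pos_x_1 = 2; pos_y_1 = 4; pos_z_1 = 7; radius_1 = 1; pos_x_2 = 2; pos_y_2 = 4; pos_z_2 = 3; radius_2 = 1; pos_x_3 = 6; pos_y_3 = 5; pos_z_3 = 2; radius_3 = 2; pos_x_4 = 8; pos_y_4 = 2; pos_z_4 = 1; radius_4 = 1; pos_x_5 = 10; pos_y_5 = 9; pos_z_5 = 4; radius_5 = 1; pos_x_6 = 3; pos_y_6 = 8; pos_z_6 = 4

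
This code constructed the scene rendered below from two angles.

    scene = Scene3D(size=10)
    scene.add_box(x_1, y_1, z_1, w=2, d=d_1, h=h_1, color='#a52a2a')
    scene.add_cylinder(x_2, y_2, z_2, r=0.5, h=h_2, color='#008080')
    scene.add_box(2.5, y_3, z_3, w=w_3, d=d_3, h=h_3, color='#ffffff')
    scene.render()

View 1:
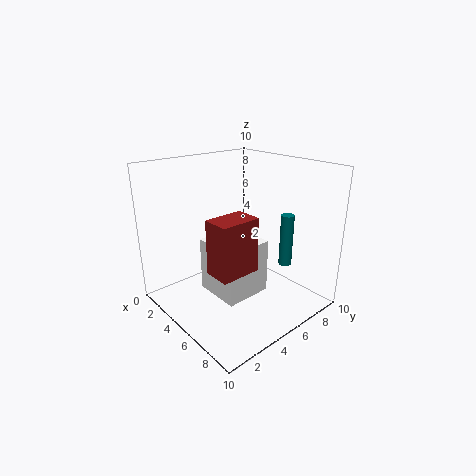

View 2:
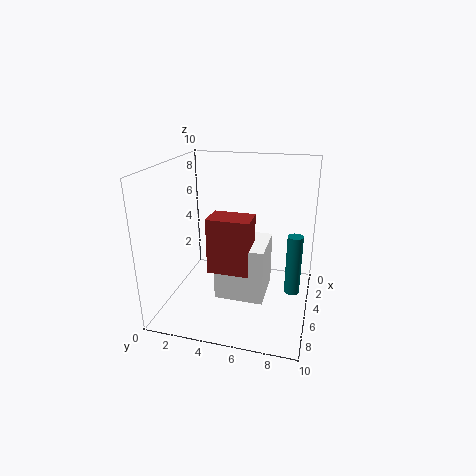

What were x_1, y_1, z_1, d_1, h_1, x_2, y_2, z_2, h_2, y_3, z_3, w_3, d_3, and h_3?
x_1 = 4; y_1 = 3; z_1 = 2.5; d_1 = 3; h_1 = 4; x_2 = 6; y_2 = 9; z_2 = 2; h_2 = 4; y_3 = 3.5; z_3 = 0.5; w_3 = 3.5; d_3 = 3.5; h_3 = 4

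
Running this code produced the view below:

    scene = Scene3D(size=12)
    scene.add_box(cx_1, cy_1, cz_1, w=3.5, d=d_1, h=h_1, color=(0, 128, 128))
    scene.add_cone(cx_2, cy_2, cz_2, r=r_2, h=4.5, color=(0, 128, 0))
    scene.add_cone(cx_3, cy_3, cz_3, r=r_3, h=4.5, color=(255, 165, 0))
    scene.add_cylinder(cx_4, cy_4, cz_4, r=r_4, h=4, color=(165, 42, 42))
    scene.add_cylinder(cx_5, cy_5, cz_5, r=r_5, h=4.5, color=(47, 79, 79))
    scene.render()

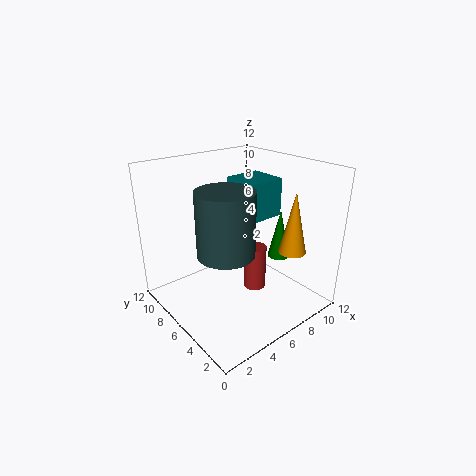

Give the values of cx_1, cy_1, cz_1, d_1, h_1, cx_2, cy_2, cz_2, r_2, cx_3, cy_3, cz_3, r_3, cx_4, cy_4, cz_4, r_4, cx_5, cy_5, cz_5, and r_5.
cx_1 = 8, cy_1 = 6.5, cz_1 = 6.5, d_1 = 3.5, h_1 = 3.5, cx_2 = 10.5, cy_2 = 5.5, cz_2 = 3, r_2 = 1, cx_3 = 7, cy_3 = 1, cz_3 = 6.5, r_3 = 1, cx_4 = 8, cy_4 = 6, cz_4 = 0.5, r_4 = 1, cx_5 = 2.5, cy_5 = 3, cz_5 = 7, r_5 = 2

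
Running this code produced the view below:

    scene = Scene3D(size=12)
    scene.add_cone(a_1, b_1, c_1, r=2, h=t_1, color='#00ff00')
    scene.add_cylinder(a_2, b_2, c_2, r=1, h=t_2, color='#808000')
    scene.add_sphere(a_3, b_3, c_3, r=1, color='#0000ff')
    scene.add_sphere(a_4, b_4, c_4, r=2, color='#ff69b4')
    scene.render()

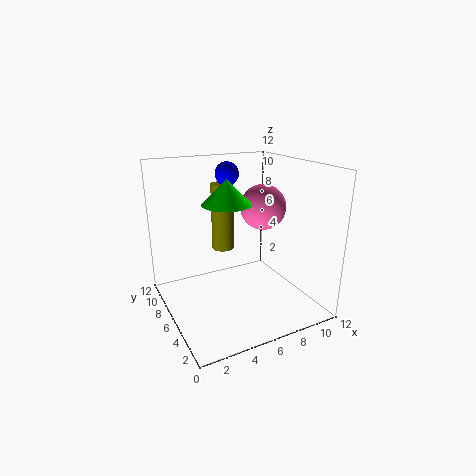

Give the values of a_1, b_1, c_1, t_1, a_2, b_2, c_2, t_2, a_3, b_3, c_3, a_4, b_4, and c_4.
a_1 = 5
b_1 = 6
c_1 = 9
t_1 = 2
a_2 = 6
b_2 = 9
c_2 = 4
t_2 = 6
a_3 = 6
b_3 = 8
c_3 = 11
a_4 = 9
b_4 = 7
c_4 = 8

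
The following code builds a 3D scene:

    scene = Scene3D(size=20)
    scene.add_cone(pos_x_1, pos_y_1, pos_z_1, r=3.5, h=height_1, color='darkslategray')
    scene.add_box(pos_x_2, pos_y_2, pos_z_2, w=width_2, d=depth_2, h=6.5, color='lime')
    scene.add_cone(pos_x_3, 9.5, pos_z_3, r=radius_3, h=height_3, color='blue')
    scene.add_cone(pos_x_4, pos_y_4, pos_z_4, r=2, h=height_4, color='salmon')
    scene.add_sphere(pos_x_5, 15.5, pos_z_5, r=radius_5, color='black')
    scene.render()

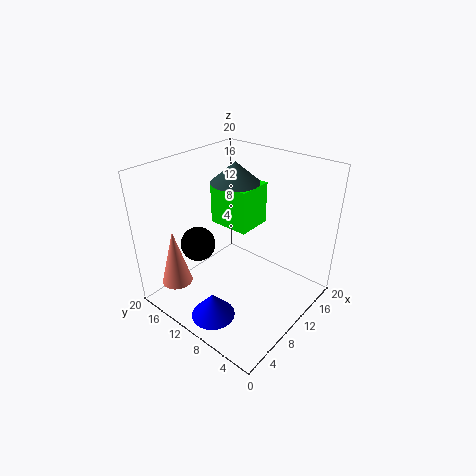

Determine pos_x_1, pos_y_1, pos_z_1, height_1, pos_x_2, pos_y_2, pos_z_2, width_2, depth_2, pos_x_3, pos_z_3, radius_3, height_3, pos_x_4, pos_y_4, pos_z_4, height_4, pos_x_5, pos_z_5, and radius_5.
pos_x_1 = 13
pos_y_1 = 13
pos_z_1 = 16.5
height_1 = 3
pos_x_2 = 12.5
pos_y_2 = 11
pos_z_2 = 9
width_2 = 5.5
depth_2 = 6.5
pos_x_3 = 4
pos_z_3 = 0.5
radius_3 = 3
height_3 = 3.5
pos_x_4 = 2
pos_y_4 = 14
pos_z_4 = 5.5
height_4 = 7.5
pos_x_5 = 7.5
pos_z_5 = 8
radius_5 = 2.5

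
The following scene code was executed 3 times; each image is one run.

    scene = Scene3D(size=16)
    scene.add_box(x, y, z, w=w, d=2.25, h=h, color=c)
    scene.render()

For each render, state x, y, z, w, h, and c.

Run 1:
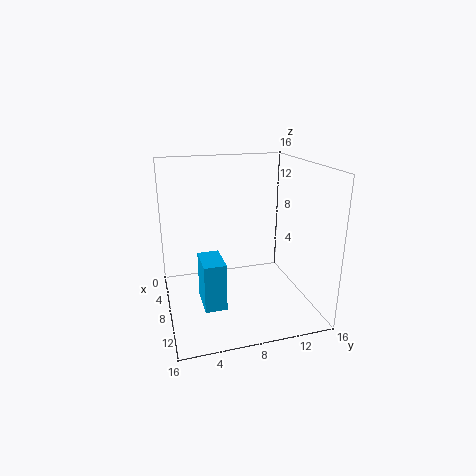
x = 9
y = 3.25
z = 2.25
w = 3.75
h = 5
c = 'deepskyblue'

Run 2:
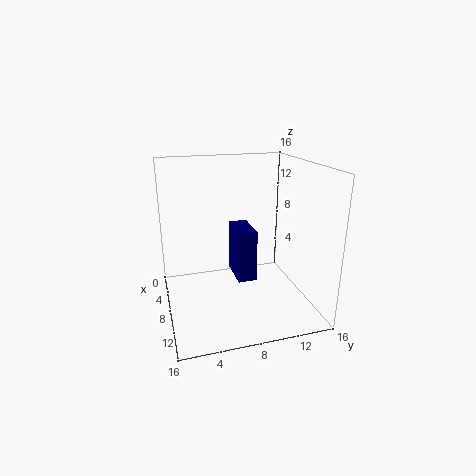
x = 3
y = 8.25
z = 2
w = 4.5
h = 6.25
c = 'navy'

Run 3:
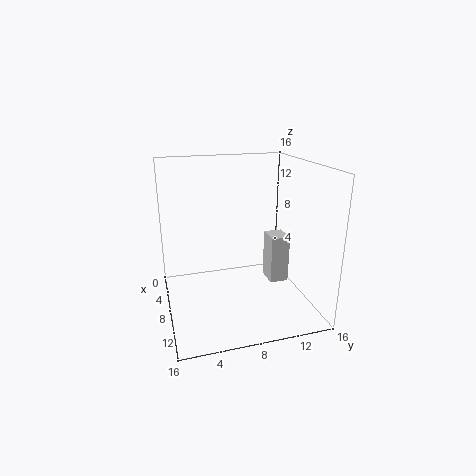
x = 5
y = 12.25
z = 1.5
w = 2.75
h = 5.75
c = 'lightgray'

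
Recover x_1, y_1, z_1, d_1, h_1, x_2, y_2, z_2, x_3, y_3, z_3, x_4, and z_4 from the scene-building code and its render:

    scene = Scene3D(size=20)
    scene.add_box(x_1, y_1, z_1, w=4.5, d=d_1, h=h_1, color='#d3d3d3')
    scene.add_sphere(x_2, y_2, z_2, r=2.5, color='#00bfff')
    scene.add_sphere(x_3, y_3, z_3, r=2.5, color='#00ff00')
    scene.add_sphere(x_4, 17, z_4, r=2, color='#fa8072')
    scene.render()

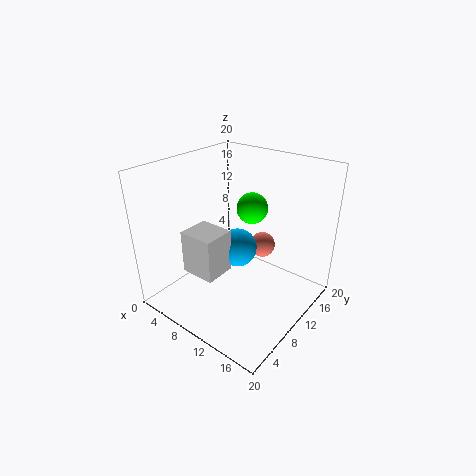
x_1 = 7.5, y_1 = 2, z_1 = 8, d_1 = 4, h_1 = 5.5, x_2 = 11.5, y_2 = 8, z_2 = 10, x_3 = 7, y_3 = 17.5, z_3 = 11, x_4 = 9.5, z_4 = 5.5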